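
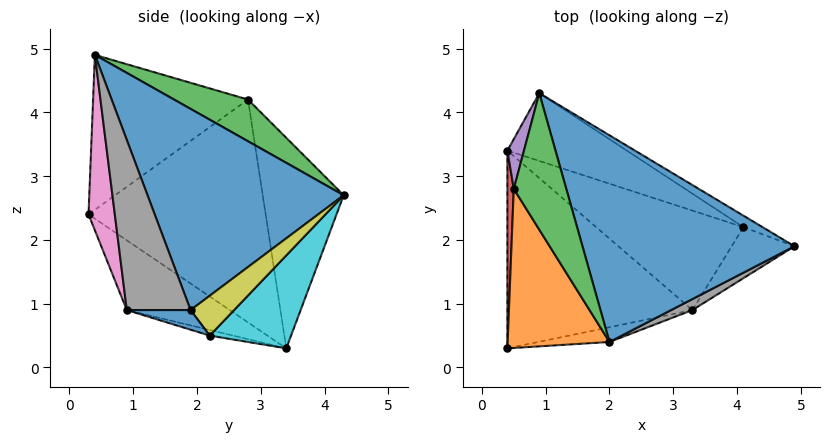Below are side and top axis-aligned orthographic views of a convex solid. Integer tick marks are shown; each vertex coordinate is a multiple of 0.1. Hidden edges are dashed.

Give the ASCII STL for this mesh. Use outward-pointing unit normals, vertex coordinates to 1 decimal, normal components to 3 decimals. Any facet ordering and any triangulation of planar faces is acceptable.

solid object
 facet normal 0.589 0.517 0.621
  outer loop
   vertex 2.0 0.4 4.9
   vertex 4.9 1.9 0.9
   vertex 0.9 4.3 2.7
  endloop
 endfacet
 facet normal -0.786 -0.340 0.516
  outer loop
   vertex 0.5 2.8 4.2
   vertex 0.4 0.3 2.4
   vertex 2.0 0.4 4.9
  endloop
 endfacet
 facet normal 0.529 0.525 0.666
  outer loop
   vertex 0.5 2.8 4.2
   vertex 2.0 0.4 4.9
   vertex 0.9 4.3 2.7
  endloop
 endfacet
 facet normal -0.999 0.019 0.029
  outer loop
   vertex 0.5 2.8 4.2
   vertex 0.4 3.4 0.3
   vertex 0.4 0.3 2.4
  endloop
 endfacet
 facet normal -0.943 0.326 0.074
  outer loop
   vertex 0.5 2.8 4.2
   vertex 0.9 4.3 2.7
   vertex 0.4 3.4 0.3
  endloop
 endfacet
 facet normal -0.298 -0.535 -0.790
  outer loop
   vertex 3.3 0.9 0.9
   vertex 0.4 0.3 2.4
   vertex 0.4 3.4 0.3
  endloop
 endfacet
 facet normal 0.168 -0.983 -0.068
  outer loop
   vertex 3.3 0.9 0.9
   vertex 2.0 0.4 4.9
   vertex 0.4 0.3 2.4
  endloop
 endfacet
 facet normal 0.529 -0.846 0.066
  outer loop
   vertex 3.3 0.9 0.9
   vertex 4.9 1.9 0.9
   vertex 2.0 0.4 4.9
  endloop
 endfacet
 facet normal 0.433 0.877 -0.208
  outer loop
   vertex 4.1 2.2 0.5
   vertex 0.9 4.3 2.7
   vertex 4.9 1.9 0.9
  endloop
 endfacet
 facet normal 0.303 0.870 -0.389
  outer loop
   vertex 4.1 2.2 0.5
   vertex 0.4 3.4 0.3
   vertex 0.9 4.3 2.7
  endloop
 endfacet
 facet normal 0.269 -0.431 -0.861
  outer loop
   vertex 4.1 2.2 0.5
   vertex 4.9 1.9 0.9
   vertex 3.3 0.9 0.9
  endloop
 endfacet
 facet normal -0.037 -0.273 -0.961
  outer loop
   vertex 4.1 2.2 0.5
   vertex 3.3 0.9 0.9
   vertex 0.4 3.4 0.3
  endloop
 endfacet
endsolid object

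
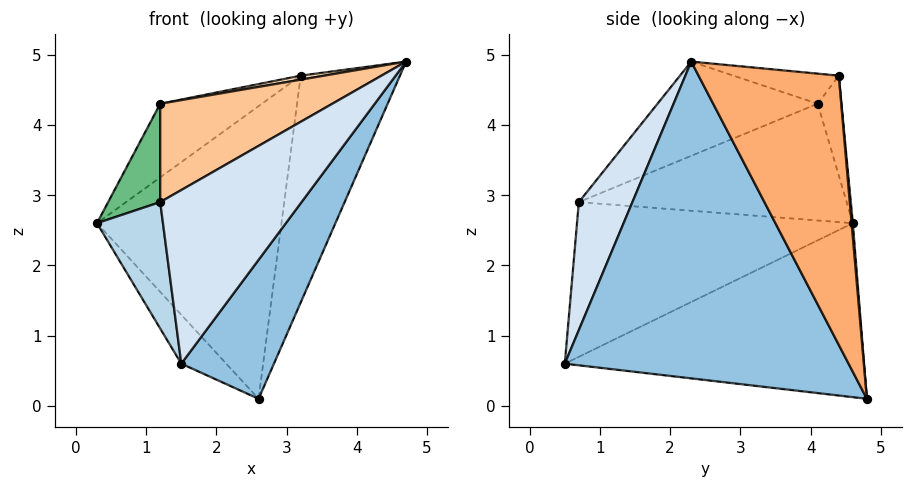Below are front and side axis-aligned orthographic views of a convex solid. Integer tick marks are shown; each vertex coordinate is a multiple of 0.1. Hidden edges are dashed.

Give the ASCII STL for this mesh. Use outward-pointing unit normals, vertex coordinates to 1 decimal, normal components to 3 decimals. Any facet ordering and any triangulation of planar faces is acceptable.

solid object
 facet normal -0.736 0.111 -0.668
  outer loop
   vertex 2.6 4.8 0.1
   vertex 1.5 0.5 0.6
   vertex 0.3 4.6 2.6
  endloop
 endfacet
 facet normal 0.823 -0.269 -0.500
  outer loop
   vertex 2.6 4.8 0.1
   vertex 4.7 2.3 4.9
   vertex 1.5 0.5 0.6
  endloop
 endfacet
 facet normal -0.967 -0.231 -0.106
  outer loop
   vertex 1.2 0.7 2.9
   vertex 0.3 4.6 2.6
   vertex 1.5 0.5 0.6
  endloop
 endfacet
 facet normal 0.352 -0.928 0.127
  outer loop
   vertex 1.2 0.7 2.9
   vertex 1.5 0.5 0.6
   vertex 4.7 2.3 4.9
  endloop
 endfacet
 facet normal 0.007 0.996 0.086
  outer loop
   vertex 3.2 4.4 4.7
   vertex 2.6 4.8 0.1
   vertex 0.3 4.6 2.6
  endloop
 endfacet
 facet normal 0.815 0.577 -0.056
  outer loop
   vertex 3.2 4.4 4.7
   vertex 4.7 2.3 4.9
   vertex 2.6 4.8 0.1
  endloop
 endfacet
 facet normal -0.334 -0.359 0.872
  outer loop
   vertex 1.2 4.1 4.3
   vertex 1.2 0.7 2.9
   vertex 4.7 2.3 4.9
  endloop
 endfacet
 facet normal -0.190 -0.042 0.981
  outer loop
   vertex 1.2 4.1 4.3
   vertex 4.7 2.3 4.9
   vertex 3.2 4.4 4.7
  endloop
 endfacet
 facet normal -0.891 -0.173 0.421
  outer loop
   vertex 1.2 4.1 4.3
   vertex 0.3 4.6 2.6
   vertex 1.2 0.7 2.9
  endloop
 endfacet
 facet normal -0.211 0.902 0.377
  outer loop
   vertex 1.2 4.1 4.3
   vertex 3.2 4.4 4.7
   vertex 0.3 4.6 2.6
  endloop
 endfacet
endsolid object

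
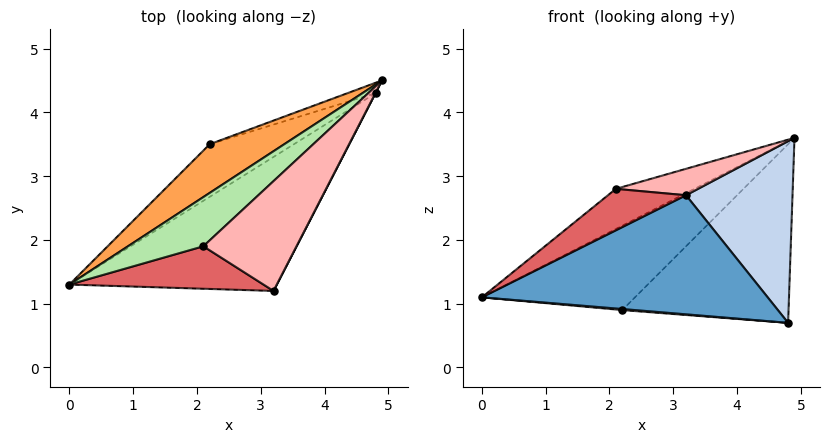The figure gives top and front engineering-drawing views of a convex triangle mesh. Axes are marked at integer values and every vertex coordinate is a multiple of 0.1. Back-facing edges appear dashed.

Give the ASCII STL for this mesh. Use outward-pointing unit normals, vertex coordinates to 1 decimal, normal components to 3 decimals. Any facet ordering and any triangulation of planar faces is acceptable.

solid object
 facet normal 0.333 -0.626 -0.705
  outer loop
   vertex 4.8 4.3 0.7
   vertex 3.2 1.2 2.7
   vertex 0.0 1.3 1.1
  endloop
 endfacet
 facet normal 0.889 -0.458 0.001
  outer loop
   vertex 4.8 4.3 0.7
   vertex 4.9 4.5 3.6
   vertex 3.2 1.2 2.7
  endloop
 endfacet
 facet normal -0.634 0.670 0.386
  outer loop
   vertex 2.2 3.5 0.9
   vertex 0.0 1.3 1.1
   vertex 4.9 4.5 3.6
  endloop
 endfacet
 facet normal -0.071 -0.020 -0.997
  outer loop
   vertex 2.2 3.5 0.9
   vertex 4.8 4.3 0.7
   vertex 0.0 1.3 1.1
  endloop
 endfacet
 facet normal -0.298 0.953 -0.055
  outer loop
   vertex 2.2 3.5 0.9
   vertex 4.9 4.5 3.6
   vertex 4.8 4.3 0.7
  endloop
 endfacet
 facet normal -0.629 0.491 0.603
  outer loop
   vertex 2.1 1.9 2.8
   vertex 4.9 4.5 3.6
   vertex 0.0 1.3 1.1
  endloop
 endfacet
 facet normal -0.355 -0.653 0.669
  outer loop
   vertex 2.1 1.9 2.8
   vertex 0.0 1.3 1.1
   vertex 3.2 1.2 2.7
  endloop
 endfacet
 facet normal -0.060 -0.234 0.970
  outer loop
   vertex 2.1 1.9 2.8
   vertex 3.2 1.2 2.7
   vertex 4.9 4.5 3.6
  endloop
 endfacet
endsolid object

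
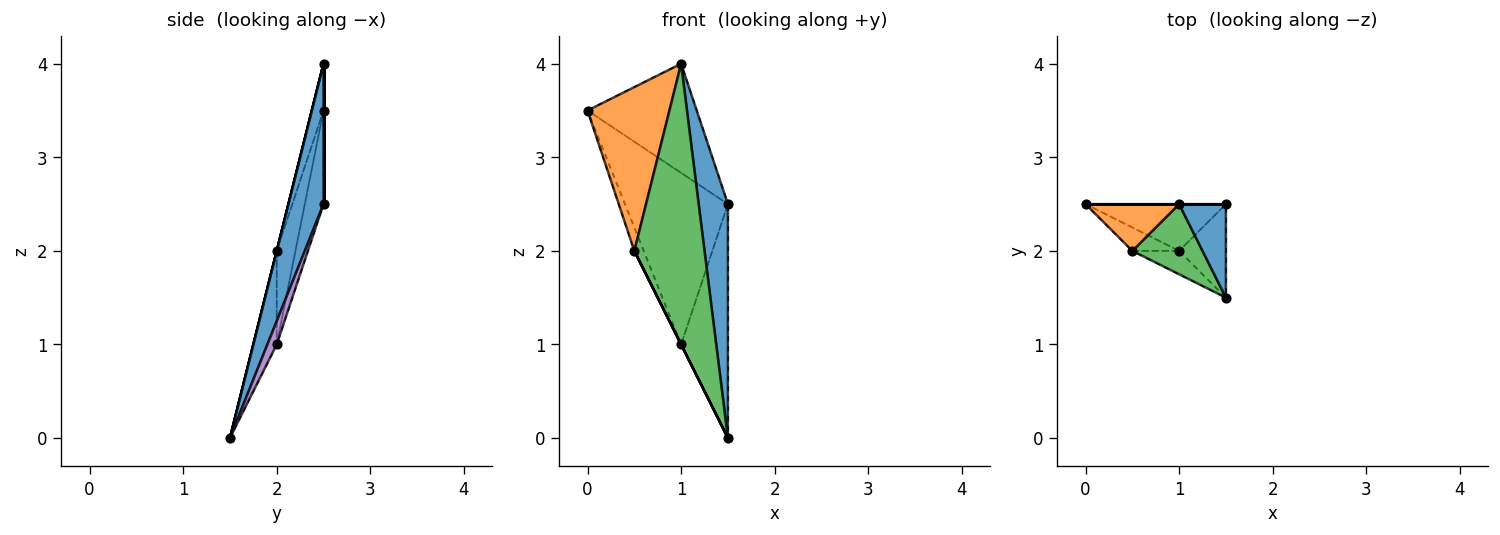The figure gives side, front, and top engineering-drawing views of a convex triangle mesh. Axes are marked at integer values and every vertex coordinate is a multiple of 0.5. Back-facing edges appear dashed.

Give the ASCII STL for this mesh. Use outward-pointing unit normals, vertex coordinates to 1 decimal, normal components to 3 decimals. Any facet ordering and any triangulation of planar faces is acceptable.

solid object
 facet normal 0.744 -0.620 0.248
  outer loop
   vertex 1.5 2.5 2.5
   vertex 1.0 2.5 4.0
   vertex 1.5 1.5 0.0
  endloop
 endfacet
 facet normal -0.136 -0.953 0.272
  outer loop
   vertex 0.5 2.0 2.0
   vertex 1.0 2.5 4.0
   vertex 0.0 2.5 3.5
  endloop
 endfacet
 facet normal 0.000 -0.970 0.243
  outer loop
   vertex 0.5 2.0 2.0
   vertex 1.5 1.5 0.0
   vertex 1.0 2.5 4.0
  endloop
 endfacet
 facet normal -0.173 0.950 -0.259
  outer loop
   vertex 1.0 2.0 1.0
   vertex 0.0 2.5 3.5
   vertex 1.5 2.5 2.5
  endloop
 endfacet
 facet normal 0.183 0.913 -0.365
  outer loop
   vertex 1.0 2.0 1.0
   vertex 1.5 2.5 2.5
   vertex 1.5 1.5 0.0
  endloop
 endfacet
 facet normal -0.816 0.408 -0.408
  outer loop
   vertex 1.0 2.0 1.0
   vertex 0.5 2.0 2.0
   vertex 0.0 2.5 3.5
  endloop
 endfacet
 facet normal -0.894 0.000 -0.447
  outer loop
   vertex 1.0 2.0 1.0
   vertex 1.5 1.5 0.0
   vertex 0.5 2.0 2.0
  endloop
 endfacet
 facet normal 0.000 1.000 0.000
  outer loop
   vertex 1.5 2.5 2.5
   vertex 0.0 2.5 3.5
   vertex 1.0 2.5 4.0
  endloop
 endfacet
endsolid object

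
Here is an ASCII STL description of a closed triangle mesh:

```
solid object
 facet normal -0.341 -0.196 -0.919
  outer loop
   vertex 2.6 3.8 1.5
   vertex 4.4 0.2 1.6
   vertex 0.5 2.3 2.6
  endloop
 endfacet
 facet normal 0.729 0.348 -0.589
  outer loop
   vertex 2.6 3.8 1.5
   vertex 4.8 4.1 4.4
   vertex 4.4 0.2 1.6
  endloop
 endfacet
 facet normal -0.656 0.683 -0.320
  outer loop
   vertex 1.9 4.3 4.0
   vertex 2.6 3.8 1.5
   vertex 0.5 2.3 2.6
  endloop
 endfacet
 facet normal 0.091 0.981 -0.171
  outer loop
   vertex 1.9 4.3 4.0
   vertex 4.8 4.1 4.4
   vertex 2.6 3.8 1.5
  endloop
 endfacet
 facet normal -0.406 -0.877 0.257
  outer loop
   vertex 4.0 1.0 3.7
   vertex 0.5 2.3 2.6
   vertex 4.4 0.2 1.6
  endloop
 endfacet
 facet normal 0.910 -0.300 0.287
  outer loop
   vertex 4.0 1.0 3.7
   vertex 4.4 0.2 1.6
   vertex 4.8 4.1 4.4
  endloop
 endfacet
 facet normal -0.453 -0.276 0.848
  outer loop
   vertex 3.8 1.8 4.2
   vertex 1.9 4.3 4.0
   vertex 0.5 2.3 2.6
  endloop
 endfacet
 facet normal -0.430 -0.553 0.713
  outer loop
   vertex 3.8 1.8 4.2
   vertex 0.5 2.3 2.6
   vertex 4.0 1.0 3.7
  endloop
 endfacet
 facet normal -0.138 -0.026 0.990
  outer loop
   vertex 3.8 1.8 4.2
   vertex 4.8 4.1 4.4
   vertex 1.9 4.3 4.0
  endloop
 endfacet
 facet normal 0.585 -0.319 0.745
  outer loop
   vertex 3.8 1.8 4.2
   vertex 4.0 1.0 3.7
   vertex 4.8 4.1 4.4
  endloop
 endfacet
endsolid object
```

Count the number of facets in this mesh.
10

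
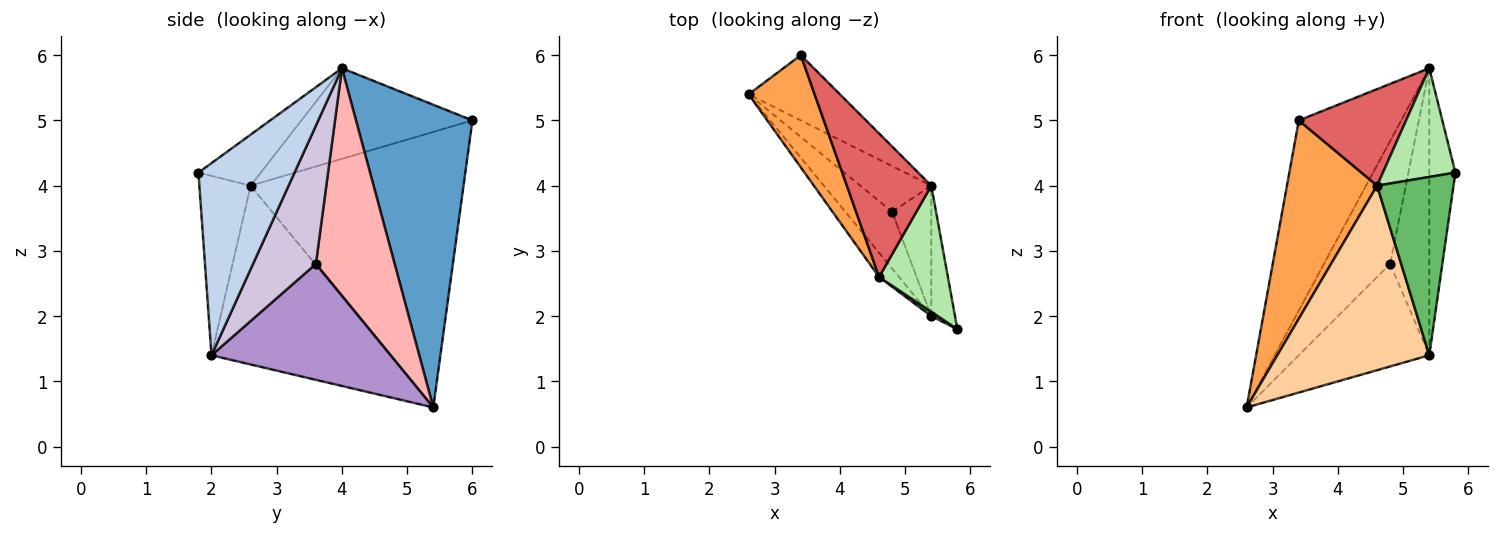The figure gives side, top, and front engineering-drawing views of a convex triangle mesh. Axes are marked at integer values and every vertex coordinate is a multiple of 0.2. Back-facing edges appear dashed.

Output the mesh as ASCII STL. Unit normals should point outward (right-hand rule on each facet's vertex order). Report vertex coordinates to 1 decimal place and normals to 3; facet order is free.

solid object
 facet normal 0.732 0.644 -0.221
  outer loop
   vertex 3.4 6.0 5.0
   vertex 5.4 4.0 5.8
   vertex 2.6 5.4 0.6
  endloop
 endfacet
 facet normal 0.958 0.260 -0.118
  outer loop
   vertex 5.4 2.0 1.4
   vertex 5.4 4.0 5.8
   vertex 5.8 1.8 4.2
  endloop
 endfacet
 facet normal -0.899 -0.381 0.215
  outer loop
   vertex 4.6 2.6 4.0
   vertex 3.4 6.0 5.0
   vertex 2.6 5.4 0.6
  endloop
 endfacet
 facet normal -0.759 -0.645 -0.085
  outer loop
   vertex 4.6 2.6 4.0
   vertex 2.6 5.4 0.6
   vertex 5.4 2.0 1.4
  endloop
 endfacet
 facet normal -0.557 -0.830 0.020
  outer loop
   vertex 4.6 2.6 4.0
   vertex 5.4 2.0 1.4
   vertex 5.8 1.8 4.2
  endloop
 endfacet
 facet normal -0.490 -0.569 0.660
  outer loop
   vertex 4.6 2.6 4.0
   vertex 5.8 1.8 4.2
   vertex 5.4 4.0 5.8
  endloop
 endfacet
 facet normal -0.665 -0.417 0.620
  outer loop
   vertex 4.6 2.6 4.0
   vertex 5.4 4.0 5.8
   vertex 3.4 6.0 5.0
  endloop
 endfacet
 facet normal 0.744 0.626 -0.232
  outer loop
   vertex 4.8 3.6 2.8
   vertex 2.6 5.4 0.6
   vertex 5.4 4.0 5.8
  endloop
 endfacet
 facet normal 0.768 0.560 -0.310
  outer loop
   vertex 4.8 3.6 2.8
   vertex 5.4 2.0 1.4
   vertex 2.6 5.4 0.6
  endloop
 endfacet
 facet normal 0.825 0.514 -0.234
  outer loop
   vertex 4.8 3.6 2.8
   vertex 5.4 4.0 5.8
   vertex 5.4 2.0 1.4
  endloop
 endfacet
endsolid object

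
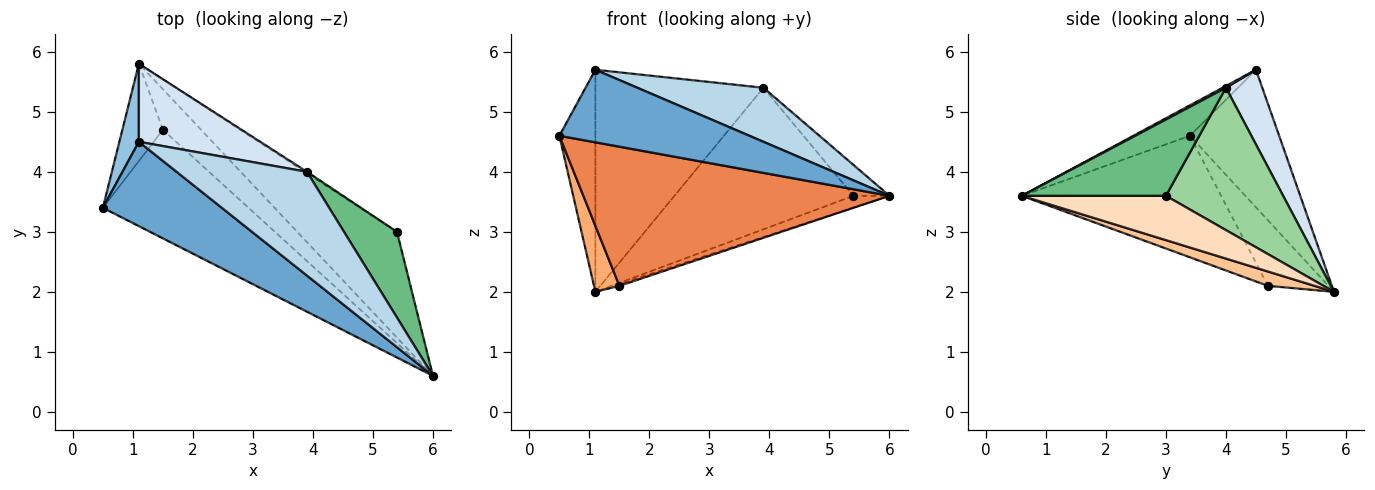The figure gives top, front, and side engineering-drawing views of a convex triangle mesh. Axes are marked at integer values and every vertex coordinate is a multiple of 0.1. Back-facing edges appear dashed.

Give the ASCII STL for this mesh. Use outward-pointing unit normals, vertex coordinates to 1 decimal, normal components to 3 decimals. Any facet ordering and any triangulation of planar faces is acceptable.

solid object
 facet normal -0.191 -0.640 0.744
  outer loop
   vertex 1.1 4.5 5.7
   vertex 0.5 3.4 4.6
   vertex 6.0 0.6 3.6
  endloop
 endfacet
 facet normal -0.919 0.371 0.130
  outer loop
   vertex 1.1 4.5 5.7
   vertex 1.1 5.8 2.0
   vertex 0.5 3.4 4.6
  endloop
 endfacet
 facet normal 0.013 -0.462 0.887
  outer loop
   vertex 3.9 4.0 5.4
   vertex 1.1 4.5 5.7
   vertex 6.0 0.6 3.6
  endloop
 endfacet
 facet normal 0.200 0.924 0.325
  outer loop
   vertex 3.9 4.0 5.4
   vertex 1.1 5.8 2.0
   vertex 1.1 4.5 5.7
  endloop
 endfacet
 facet normal -0.457 -0.701 -0.547
  outer loop
   vertex 1.5 4.7 2.1
   vertex 6.0 0.6 3.6
   vertex 0.5 3.4 4.6
  endloop
 endfacet
 facet normal -0.801 -0.336 -0.495
  outer loop
   vertex 1.5 4.7 2.1
   vertex 0.5 3.4 4.6
   vertex 1.1 5.8 2.0
  endloop
 endfacet
 facet normal 0.350 0.042 -0.936
  outer loop
   vertex 1.5 4.7 2.1
   vertex 1.1 5.8 2.0
   vertex 6.0 0.6 3.6
  endloop
 endfacet
 facet normal 0.404 0.101 -0.909
  outer loop
   vertex 5.4 3.0 3.6
   vertex 6.0 0.6 3.6
   vertex 1.1 5.8 2.0
  endloop
 endfacet
 facet normal 0.805 0.201 0.559
  outer loop
   vertex 5.4 3.0 3.6
   vertex 3.9 4.0 5.4
   vertex 6.0 0.6 3.6
  endloop
 endfacet
 facet normal 0.548 0.837 -0.008
  outer loop
   vertex 5.4 3.0 3.6
   vertex 1.1 5.8 2.0
   vertex 3.9 4.0 5.4
  endloop
 endfacet
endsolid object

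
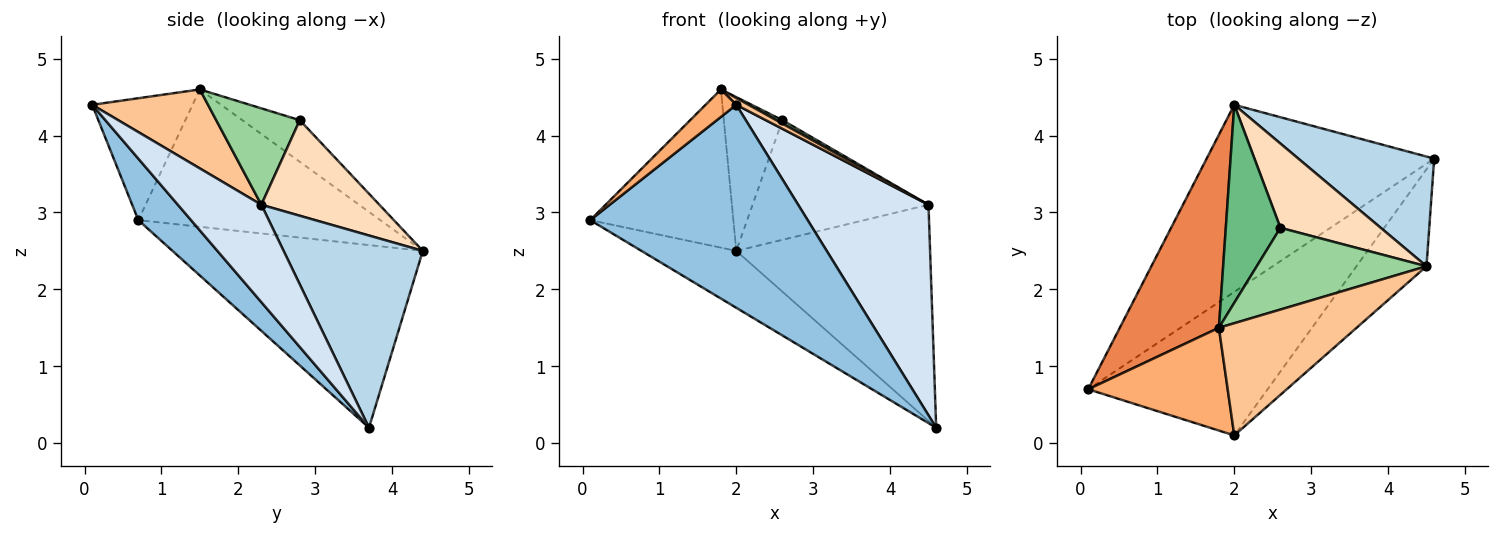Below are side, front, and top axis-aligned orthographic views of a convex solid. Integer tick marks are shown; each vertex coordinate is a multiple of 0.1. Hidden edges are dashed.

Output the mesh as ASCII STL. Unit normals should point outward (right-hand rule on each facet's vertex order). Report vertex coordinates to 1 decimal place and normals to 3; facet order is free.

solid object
 facet normal -0.609 0.231 -0.759
  outer loop
   vertex 2.0 4.4 2.5
   vertex 4.6 3.7 0.2
   vertex 0.1 0.7 2.9
  endloop
 endfacet
 facet normal 0.194 -0.801 -0.566
  outer loop
   vertex 2.0 0.1 4.4
   vertex 0.1 0.7 2.9
   vertex 4.6 3.7 0.2
  endloop
 endfacet
 facet normal 0.539 0.751 0.381
  outer loop
   vertex 4.5 2.3 3.1
   vertex 4.6 3.7 0.2
   vertex 2.0 4.4 2.5
  endloop
 endfacet
 facet normal 0.503 -0.785 -0.362
  outer loop
   vertex 4.5 2.3 3.1
   vertex 2.0 0.1 4.4
   vertex 4.6 3.7 0.2
  endloop
 endfacet
 facet normal -0.731 0.432 0.528
  outer loop
   vertex 1.8 1.5 4.6
   vertex 2.0 4.4 2.5
   vertex 0.1 0.7 2.9
  endloop
 endfacet
 facet normal -0.645 -0.198 0.738
  outer loop
   vertex 1.8 1.5 4.6
   vertex 0.1 0.7 2.9
   vertex 2.0 0.1 4.4
  endloop
 endfacet
 facet normal 0.497 -0.053 0.866
  outer loop
   vertex 1.8 1.5 4.6
   vertex 2.0 0.1 4.4
   vertex 4.5 2.3 3.1
  endloop
 endfacet
 facet normal 0.481 0.717 0.505
  outer loop
   vertex 2.6 2.8 4.2
   vertex 4.5 2.3 3.1
   vertex 2.0 4.4 2.5
  endloop
 endfacet
 facet normal -0.516 0.526 0.677
  outer loop
   vertex 2.6 2.8 4.2
   vertex 2.0 4.4 2.5
   vertex 1.8 1.5 4.6
  endloop
 endfacet
 facet normal 0.494 -0.036 0.869
  outer loop
   vertex 2.6 2.8 4.2
   vertex 1.8 1.5 4.6
   vertex 4.5 2.3 3.1
  endloop
 endfacet
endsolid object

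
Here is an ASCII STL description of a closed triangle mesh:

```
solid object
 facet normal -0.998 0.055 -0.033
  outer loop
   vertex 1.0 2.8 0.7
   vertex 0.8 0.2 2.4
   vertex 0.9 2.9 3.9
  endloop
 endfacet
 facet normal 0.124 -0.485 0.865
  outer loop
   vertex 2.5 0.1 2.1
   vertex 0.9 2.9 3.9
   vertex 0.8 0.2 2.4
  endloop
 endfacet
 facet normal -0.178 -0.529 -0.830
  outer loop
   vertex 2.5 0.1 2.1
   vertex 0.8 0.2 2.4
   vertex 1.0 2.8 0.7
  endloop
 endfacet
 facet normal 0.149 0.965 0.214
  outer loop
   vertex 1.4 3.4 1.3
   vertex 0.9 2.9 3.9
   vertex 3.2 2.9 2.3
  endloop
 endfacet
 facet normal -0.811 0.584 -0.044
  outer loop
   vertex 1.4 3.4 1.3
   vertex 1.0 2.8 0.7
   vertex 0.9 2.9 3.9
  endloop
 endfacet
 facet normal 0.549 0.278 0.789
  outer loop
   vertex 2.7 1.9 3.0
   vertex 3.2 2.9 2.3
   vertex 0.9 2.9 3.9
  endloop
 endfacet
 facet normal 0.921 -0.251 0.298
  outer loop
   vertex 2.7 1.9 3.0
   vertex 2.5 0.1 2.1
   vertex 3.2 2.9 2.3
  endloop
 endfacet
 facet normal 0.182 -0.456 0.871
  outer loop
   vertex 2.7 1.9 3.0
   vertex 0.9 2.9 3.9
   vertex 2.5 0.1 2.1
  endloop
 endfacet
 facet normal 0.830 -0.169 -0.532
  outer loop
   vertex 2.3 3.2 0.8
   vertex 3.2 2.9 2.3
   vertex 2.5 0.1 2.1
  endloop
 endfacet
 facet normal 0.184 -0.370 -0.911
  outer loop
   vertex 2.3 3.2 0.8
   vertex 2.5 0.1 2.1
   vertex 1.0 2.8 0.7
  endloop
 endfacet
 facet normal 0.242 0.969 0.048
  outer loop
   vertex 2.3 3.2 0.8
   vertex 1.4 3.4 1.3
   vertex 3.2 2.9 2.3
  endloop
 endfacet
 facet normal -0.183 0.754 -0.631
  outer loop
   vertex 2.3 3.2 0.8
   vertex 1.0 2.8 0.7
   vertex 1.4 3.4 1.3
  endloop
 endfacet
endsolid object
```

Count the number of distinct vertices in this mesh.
8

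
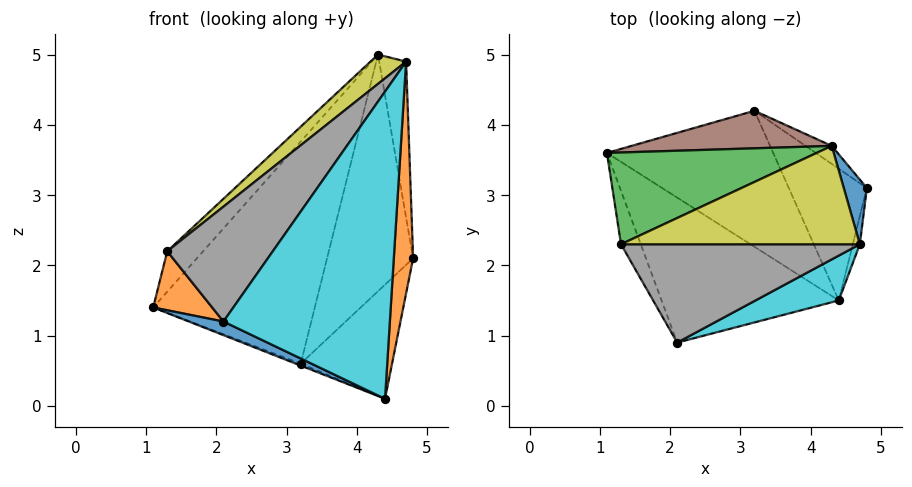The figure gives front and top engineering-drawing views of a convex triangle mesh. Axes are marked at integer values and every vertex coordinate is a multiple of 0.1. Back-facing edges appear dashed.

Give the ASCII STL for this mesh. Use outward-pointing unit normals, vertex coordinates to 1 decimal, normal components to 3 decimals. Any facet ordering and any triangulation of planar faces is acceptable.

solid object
 facet normal -0.412 -0.085 -0.907
  outer loop
   vertex 4.4 1.5 0.1
   vertex 2.1 0.9 1.2
   vertex 1.1 3.6 1.4
  endloop
 endfacet
 facet normal -0.906 -0.314 -0.284
  outer loop
   vertex 1.3 2.3 2.2
   vertex 1.1 3.6 1.4
   vertex 2.1 0.9 1.2
  endloop
 endfacet
 facet normal -0.722 0.279 0.634
  outer loop
   vertex 1.3 2.3 2.2
   vertex 4.3 3.7 5.0
   vertex 1.1 3.6 1.4
  endloop
 endfacet
 facet normal -0.359 0.013 -0.933
  outer loop
   vertex 3.2 4.2 0.6
   vertex 4.4 1.5 0.1
   vertex 1.1 3.6 1.4
  endloop
 endfacet
 facet normal 0.757 0.428 -0.494
  outer loop
   vertex 3.2 4.2 0.6
   vertex 4.8 3.1 2.1
   vertex 4.4 1.5 0.1
  endloop
 endfacet
 facet normal -0.213 0.963 0.163
  outer loop
   vertex 3.2 4.2 0.6
   vertex 1.1 3.6 1.4
   vertex 4.3 3.7 5.0
  endloop
 endfacet
 facet normal 0.603 0.795 -0.060
  outer loop
   vertex 3.2 4.2 0.6
   vertex 4.3 3.7 5.0
   vertex 4.8 3.1 2.1
  endloop
 endfacet
 facet normal -0.459 -0.675 0.578
  outer loop
   vertex 4.7 2.3 4.9
   vertex 1.3 2.3 2.2
   vertex 2.1 0.9 1.2
  endloop
 endfacet
 facet normal -0.606 -0.227 0.763
  outer loop
   vertex 4.7 2.3 4.9
   vertex 4.3 3.7 5.0
   vertex 1.3 2.3 2.2
  endloop
 endfacet
 facet normal 0.311 -0.940 0.137
  outer loop
   vertex 4.7 2.3 4.9
   vertex 2.1 0.9 1.2
   vertex 4.4 1.5 0.1
  endloop
 endfacet
 facet normal 0.958 0.266 0.110
  outer loop
   vertex 4.7 2.3 4.9
   vertex 4.8 3.1 2.1
   vertex 4.3 3.7 5.0
  endloop
 endfacet
 facet normal 0.977 -0.212 -0.026
  outer loop
   vertex 4.7 2.3 4.9
   vertex 4.4 1.5 0.1
   vertex 4.8 3.1 2.1
  endloop
 endfacet
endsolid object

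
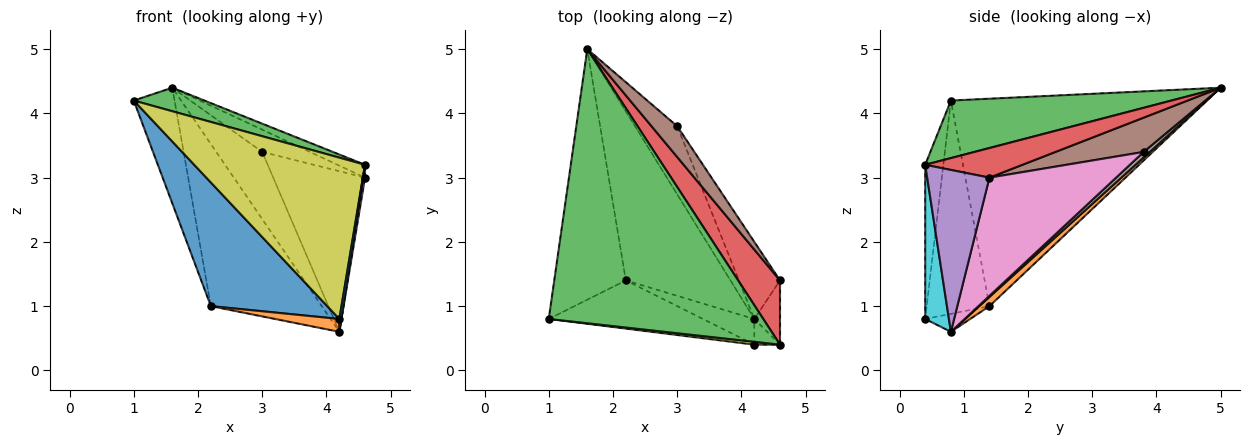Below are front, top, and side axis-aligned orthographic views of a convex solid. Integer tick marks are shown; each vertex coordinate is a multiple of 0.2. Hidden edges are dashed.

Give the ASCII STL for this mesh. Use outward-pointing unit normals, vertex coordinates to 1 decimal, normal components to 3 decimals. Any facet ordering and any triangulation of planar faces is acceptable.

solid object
 facet normal -0.935 0.149 -0.323
  outer loop
   vertex 2.2 1.4 1.0
   vertex 1.0 0.8 4.2
   vertex 1.6 5.0 4.4
  endloop
 endfacet
 facet normal 0.063 0.691 -0.720
  outer loop
   vertex 2.2 1.4 1.0
   vertex 1.6 5.0 4.4
   vertex 4.2 0.8 0.6
  endloop
 endfacet
 facet normal 0.258 -0.083 0.963
  outer loop
   vertex 4.6 0.4 3.2
   vertex 1.6 5.0 4.4
   vertex 1.0 0.8 4.2
  endloop
 endfacet
 facet normal 0.570 0.161 0.806
  outer loop
   vertex 4.6 0.4 3.2
   vertex 4.6 1.4 3.0
   vertex 1.6 5.0 4.4
  endloop
 endfacet
 facet normal 0.987 -0.031 -0.157
  outer loop
   vertex 4.6 0.4 3.2
   vertex 4.2 0.8 0.6
   vertex 4.6 1.4 3.0
  endloop
 endfacet
 facet normal 0.734 0.398 0.551
  outer loop
   vertex 3.0 3.8 3.4
   vertex 1.6 5.0 4.4
   vertex 4.6 1.4 3.0
  endloop
 endfacet
 facet normal 0.779 0.565 -0.271
  outer loop
   vertex 3.0 3.8 3.4
   vertex 4.6 1.4 3.0
   vertex 4.2 0.8 0.6
  endloop
 endfacet
 facet normal 0.093 0.699 -0.709
  outer loop
   vertex 3.0 3.8 3.4
   vertex 4.2 0.8 0.6
   vertex 1.6 5.0 4.4
  endloop
 endfacet
 facet normal -0.106 -0.994 0.018
  outer loop
   vertex 4.2 0.4 0.8
   vertex 4.6 0.4 3.2
   vertex 1.0 0.8 4.2
  endloop
 endfacet
 facet normal 0.983 -0.082 -0.164
  outer loop
   vertex 4.2 0.4 0.8
   vertex 4.2 0.8 0.6
   vertex 4.6 0.4 3.2
  endloop
 endfacet
 facet normal -0.449 -0.833 -0.324
  outer loop
   vertex 4.2 0.4 0.8
   vertex 1.0 0.8 4.2
   vertex 2.2 1.4 1.0
  endloop
 endfacet
 facet normal -0.299 -0.427 -0.854
  outer loop
   vertex 4.2 0.4 0.8
   vertex 2.2 1.4 1.0
   vertex 4.2 0.8 0.6
  endloop
 endfacet
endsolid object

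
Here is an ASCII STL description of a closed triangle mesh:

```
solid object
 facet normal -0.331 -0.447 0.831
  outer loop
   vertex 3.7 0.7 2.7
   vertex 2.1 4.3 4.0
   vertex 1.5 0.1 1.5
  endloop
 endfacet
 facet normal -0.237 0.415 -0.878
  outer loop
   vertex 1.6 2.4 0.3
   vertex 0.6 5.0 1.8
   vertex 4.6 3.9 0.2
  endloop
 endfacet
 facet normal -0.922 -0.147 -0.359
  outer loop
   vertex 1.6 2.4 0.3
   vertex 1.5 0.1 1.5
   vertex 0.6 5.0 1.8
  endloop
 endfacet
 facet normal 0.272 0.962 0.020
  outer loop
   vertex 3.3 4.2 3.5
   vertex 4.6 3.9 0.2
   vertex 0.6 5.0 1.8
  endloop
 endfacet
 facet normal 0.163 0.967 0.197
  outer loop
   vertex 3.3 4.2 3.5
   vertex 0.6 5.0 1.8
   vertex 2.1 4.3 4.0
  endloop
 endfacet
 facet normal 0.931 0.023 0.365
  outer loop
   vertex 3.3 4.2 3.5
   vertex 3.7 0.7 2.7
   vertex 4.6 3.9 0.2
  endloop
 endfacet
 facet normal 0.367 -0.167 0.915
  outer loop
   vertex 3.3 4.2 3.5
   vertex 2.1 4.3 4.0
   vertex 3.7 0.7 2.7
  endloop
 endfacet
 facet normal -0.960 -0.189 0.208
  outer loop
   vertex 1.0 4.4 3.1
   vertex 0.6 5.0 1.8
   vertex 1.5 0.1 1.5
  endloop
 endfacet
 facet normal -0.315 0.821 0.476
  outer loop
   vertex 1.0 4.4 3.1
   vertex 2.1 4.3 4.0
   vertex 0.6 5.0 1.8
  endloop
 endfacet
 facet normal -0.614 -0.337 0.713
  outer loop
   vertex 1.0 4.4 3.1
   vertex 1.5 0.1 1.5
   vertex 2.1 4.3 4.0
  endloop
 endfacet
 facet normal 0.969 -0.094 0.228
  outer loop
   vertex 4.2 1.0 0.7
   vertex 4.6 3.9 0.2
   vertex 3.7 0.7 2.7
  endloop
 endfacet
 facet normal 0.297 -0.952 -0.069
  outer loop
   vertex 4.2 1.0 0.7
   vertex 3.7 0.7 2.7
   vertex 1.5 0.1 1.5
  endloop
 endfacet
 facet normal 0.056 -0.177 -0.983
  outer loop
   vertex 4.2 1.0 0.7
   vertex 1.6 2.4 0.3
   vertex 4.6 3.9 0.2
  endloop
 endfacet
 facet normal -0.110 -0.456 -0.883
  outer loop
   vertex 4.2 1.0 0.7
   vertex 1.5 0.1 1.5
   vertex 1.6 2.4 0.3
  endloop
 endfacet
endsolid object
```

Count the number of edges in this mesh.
21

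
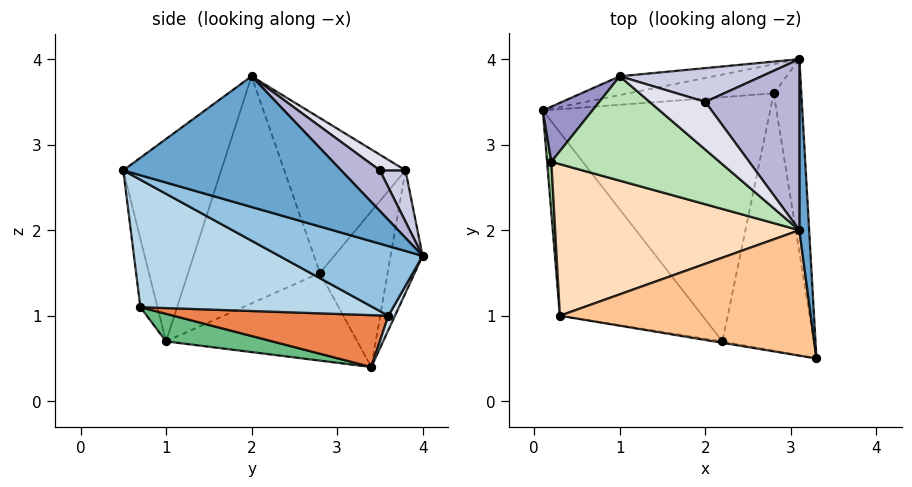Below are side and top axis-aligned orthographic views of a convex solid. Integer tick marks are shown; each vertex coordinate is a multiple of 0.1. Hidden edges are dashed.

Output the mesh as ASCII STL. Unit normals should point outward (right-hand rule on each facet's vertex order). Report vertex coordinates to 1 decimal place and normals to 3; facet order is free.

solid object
 facet normal 0.994 0.078 0.074
  outer loop
   vertex 3.1 2.0 3.8
   vertex 3.3 0.5 2.7
   vertex 3.1 4.0 1.7
  endloop
 endfacet
 facet normal 0.928 -0.052 -0.368
  outer loop
   vertex 2.8 3.6 1.0
   vertex 3.1 4.0 1.7
   vertex 3.3 0.5 2.7
  endloop
 endfacet
 facet normal 0.799 -0.185 -0.572
  outer loop
   vertex 2.8 3.6 1.0
   vertex 3.3 0.5 2.7
   vertex 2.2 0.7 1.1
  endloop
 endfacet
 facet normal 0.050 0.858 -0.512
  outer loop
   vertex 2.8 3.6 1.0
   vertex 0.1 3.4 0.4
   vertex 3.1 4.0 1.7
  endloop
 endfacet
 facet normal 0.222 -0.079 -0.972
  outer loop
   vertex 2.8 3.6 1.0
   vertex 2.2 0.7 1.1
   vertex 0.1 3.4 0.4
  endloop
 endfacet
 facet normal -0.152 -0.988 -0.019
  outer loop
   vertex 0.3 1.0 0.7
   vertex 2.2 0.7 1.1
   vertex 3.3 0.5 2.7
  endloop
 endfacet
 facet normal -0.525 -0.548 0.651
  outer loop
   vertex 0.3 1.0 0.7
   vertex 3.3 0.5 2.7
   vertex 3.1 2.0 3.8
  endloop
 endfacet
 facet normal -0.640 -0.341 0.688
  outer loop
   vertex 0.3 1.0 0.7
   vertex 3.1 2.0 3.8
   vertex 0.2 2.8 1.5
  endloop
 endfacet
 facet normal 0.189 -0.106 -0.976
  outer loop
   vertex 0.3 1.0 0.7
   vertex 0.1 3.4 0.4
   vertex 2.2 0.7 1.1
  endloop
 endfacet
 facet normal -0.996 -0.077 0.049
  outer loop
   vertex 0.3 1.0 0.7
   vertex 0.2 2.8 1.5
   vertex 0.1 3.4 0.4
  endloop
 endfacet
 facet normal -0.641 -0.323 0.696
  outer loop
   vertex 1.0 3.8 2.7
   vertex 0.2 2.8 1.5
   vertex 3.1 2.0 3.8
  endloop
 endfacet
 facet normal -0.147 0.983 -0.113
  outer loop
   vertex 1.0 3.8 2.7
   vertex 3.1 4.0 1.7
   vertex 0.1 3.4 0.4
  endloop
 endfacet
 facet normal -0.885 0.370 0.282
  outer loop
   vertex 1.0 3.8 2.7
   vertex 0.1 3.4 0.4
   vertex 0.2 2.8 1.5
  endloop
 endfacet
 facet normal 0.285 0.694 0.661
  outer loop
   vertex 2.0 3.5 2.7
   vertex 3.1 2.0 3.8
   vertex 3.1 4.0 1.7
  endloop
 endfacet
 facet normal 0.225 0.750 0.622
  outer loop
   vertex 2.0 3.5 2.7
   vertex 3.1 4.0 1.7
   vertex 1.0 3.8 2.7
  endloop
 endfacet
 facet normal 0.201 0.671 0.714
  outer loop
   vertex 2.0 3.5 2.7
   vertex 1.0 3.8 2.7
   vertex 3.1 2.0 3.8
  endloop
 endfacet
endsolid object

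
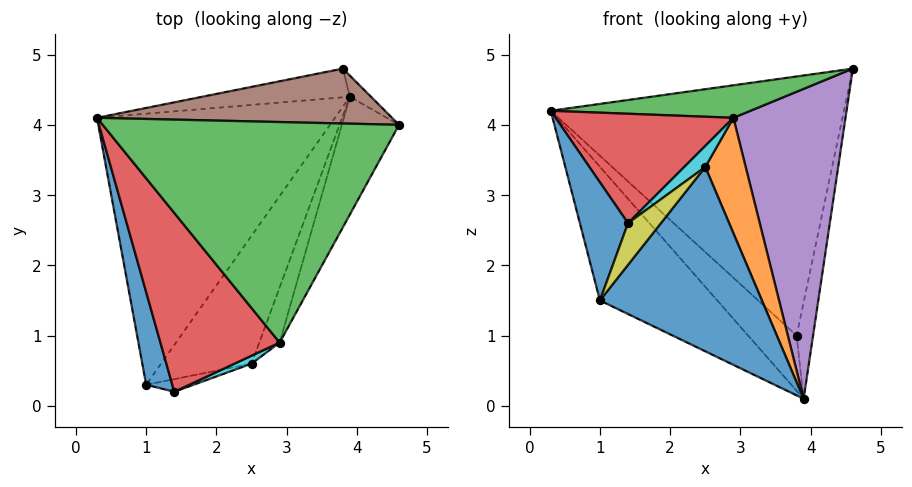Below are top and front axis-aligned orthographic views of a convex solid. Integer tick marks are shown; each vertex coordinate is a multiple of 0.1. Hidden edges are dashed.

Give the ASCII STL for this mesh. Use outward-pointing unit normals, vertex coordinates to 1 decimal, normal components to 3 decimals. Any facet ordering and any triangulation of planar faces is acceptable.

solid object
 facet normal -0.884 -0.368 0.288
  outer loop
   vertex 1.0 0.3 1.5
   vertex 1.4 0.2 2.6
   vertex 0.3 4.1 4.2
  endloop
 endfacet
 facet normal -0.727 0.304 -0.616
  outer loop
   vertex 1.0 0.3 1.5
   vertex 0.3 4.1 4.2
   vertex 3.9 4.4 0.1
  endloop
 endfacet
 facet normal -0.140 -0.144 0.980
  outer loop
   vertex 2.9 0.9 4.1
   vertex 4.6 4.0 4.8
   vertex 0.3 4.1 4.2
  endloop
 endfacet
 facet normal -0.520 -0.446 0.728
  outer loop
   vertex 2.9 0.9 4.1
   vertex 0.3 4.1 4.2
   vertex 1.4 0.2 2.6
  endloop
 endfacet
 facet normal 0.880 -0.444 -0.169
  outer loop
   vertex 2.9 0.9 4.1
   vertex 3.9 4.4 0.1
   vertex 4.6 4.0 4.8
  endloop
 endfacet
 facet normal -0.006 0.978 0.207
  outer loop
   vertex 3.8 4.8 1.0
   vertex 0.3 4.1 4.2
   vertex 4.6 4.0 4.8
  endloop
 endfacet
 facet normal -0.514 0.761 -0.395
  outer loop
   vertex 3.8 4.8 1.0
   vertex 3.9 4.4 0.1
   vertex 0.3 4.1 4.2
  endloop
 endfacet
 facet normal 0.893 0.439 -0.096
  outer loop
   vertex 3.8 4.8 1.0
   vertex 4.6 4.0 4.8
   vertex 3.9 4.4 0.1
  endloop
 endfacet
 facet normal 0.488 -0.835 -0.253
  outer loop
   vertex 2.5 0.6 3.4
   vertex 1.4 0.2 2.6
   vertex 1.0 0.3 1.5
  endloop
 endfacet
 facet normal 0.083 -0.932 0.352
  outer loop
   vertex 2.5 0.6 3.4
   vertex 2.9 0.9 4.1
   vertex 1.4 0.2 2.6
  endloop
 endfacet
 facet normal 0.663 -0.615 -0.427
  outer loop
   vertex 2.5 0.6 3.4
   vertex 1.0 0.3 1.5
   vertex 3.9 4.4 0.1
  endloop
 endfacet
 facet normal 0.820 -0.517 -0.247
  outer loop
   vertex 2.5 0.6 3.4
   vertex 3.9 4.4 0.1
   vertex 2.9 0.9 4.1
  endloop
 endfacet
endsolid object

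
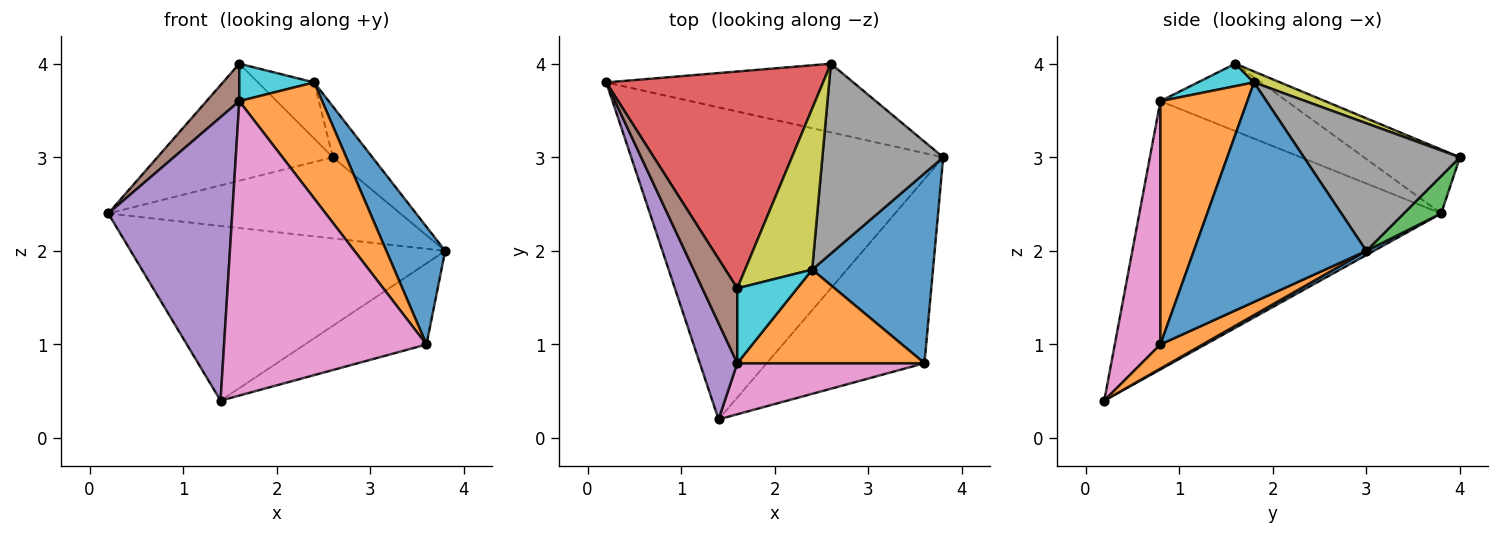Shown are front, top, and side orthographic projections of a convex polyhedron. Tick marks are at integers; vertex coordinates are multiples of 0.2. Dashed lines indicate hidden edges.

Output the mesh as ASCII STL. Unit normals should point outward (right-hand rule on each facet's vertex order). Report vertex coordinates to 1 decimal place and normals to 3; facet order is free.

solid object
 facet normal 0.012 0.489 -0.872
  outer loop
   vertex 1.4 0.2 0.4
   vertex 0.2 3.8 2.4
   vertex 3.8 3.0 2.0
  endloop
 endfacet
 facet normal 0.138 0.399 -0.906
  outer loop
   vertex 3.6 0.8 1.0
   vertex 1.4 0.2 0.4
   vertex 3.8 3.0 2.0
  endloop
 endfacet
 facet normal 0.097 0.760 -0.643
  outer loop
   vertex 2.6 4.0 3.0
   vertex 3.8 3.0 2.0
   vertex 0.2 3.8 2.4
  endloop
 endfacet
 facet normal -0.251 0.460 0.852
  outer loop
   vertex 2.6 4.0 3.0
   vertex 0.2 3.8 2.4
   vertex 1.6 1.6 4.0
  endloop
 endfacet
 facet normal -0.917 -0.377 0.128
  outer loop
   vertex 1.6 0.8 3.6
   vertex 0.2 3.8 2.4
   vertex 1.4 0.2 0.4
  endloop
 endfacet
 facet normal -0.865 -0.224 0.449
  outer loop
   vertex 1.6 0.8 3.6
   vertex 1.6 1.6 4.0
   vertex 0.2 3.8 2.4
  endloop
 endfacet
 facet normal 0.217 -0.962 0.167
  outer loop
   vertex 1.6 0.8 3.6
   vertex 1.4 0.2 0.4
   vertex 3.6 0.8 1.0
  endloop
 endfacet
 facet normal 0.714 0.181 0.676
  outer loop
   vertex 2.4 1.8 3.8
   vertex 3.8 3.0 2.0
   vertex 2.6 4.0 3.0
  endloop
 endfacet
 facet normal 0.152 0.326 0.933
  outer loop
   vertex 2.4 1.8 3.8
   vertex 2.6 4.0 3.0
   vertex 1.6 1.6 4.0
  endloop
 endfacet
 facet normal 0.318 -0.424 0.848
  outer loop
   vertex 2.4 1.8 3.8
   vertex 1.6 1.6 4.0
   vertex 1.6 0.8 3.6
  endloop
 endfacet
 facet normal 0.839 -0.286 0.462
  outer loop
   vertex 2.4 1.8 3.8
   vertex 3.6 0.8 1.0
   vertex 3.8 3.0 2.0
  endloop
 endfacet
 facet normal 0.632 -0.603 0.486
  outer loop
   vertex 2.4 1.8 3.8
   vertex 1.6 0.8 3.6
   vertex 3.6 0.8 1.0
  endloop
 endfacet
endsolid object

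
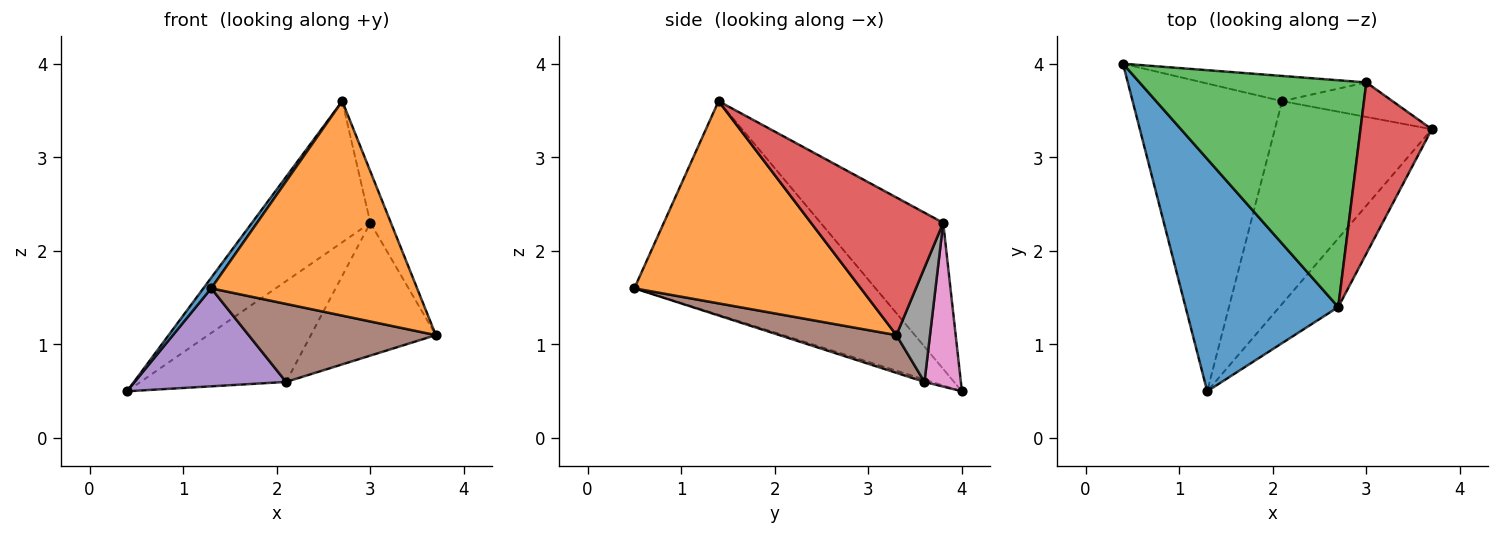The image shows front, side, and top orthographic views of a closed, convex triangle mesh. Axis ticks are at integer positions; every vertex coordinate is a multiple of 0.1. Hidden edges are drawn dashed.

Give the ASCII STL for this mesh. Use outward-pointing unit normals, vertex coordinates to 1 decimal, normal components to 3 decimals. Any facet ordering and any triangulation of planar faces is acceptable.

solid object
 facet normal -0.813 -0.026 0.581
  outer loop
   vertex 2.7 1.4 3.6
   vertex 0.4 4.0 0.5
   vertex 1.3 0.5 1.6
  endloop
 endfacet
 facet normal 0.723 -0.658 -0.210
  outer loop
   vertex 2.7 1.4 3.6
   vertex 1.3 0.5 1.6
   vertex 3.7 3.3 1.1
  endloop
 endfacet
 facet normal -0.480 0.463 0.745
  outer loop
   vertex 3.0 3.8 2.3
   vertex 0.4 4.0 0.5
   vertex 2.7 1.4 3.6
  endloop
 endfacet
 facet normal 0.879 0.137 0.456
  outer loop
   vertex 3.0 3.8 2.3
   vertex 2.7 1.4 3.6
   vertex 3.7 3.3 1.1
  endloop
 endfacet
 facet normal -0.015 -0.303 -0.953
  outer loop
   vertex 2.1 3.6 0.6
   vertex 1.3 0.5 1.6
   vertex 0.4 4.0 0.5
  endloop
 endfacet
 facet normal 0.219 -0.350 -0.911
  outer loop
   vertex 2.1 3.6 0.6
   vertex 3.7 3.3 1.1
   vertex 1.3 0.5 1.6
  endloop
 endfacet
 facet normal 0.236 0.943 -0.236
  outer loop
   vertex 2.1 3.6 0.6
   vertex 0.4 4.0 0.5
   vertex 3.0 3.8 2.3
  endloop
 endfacet
 facet normal 0.252 0.937 -0.243
  outer loop
   vertex 2.1 3.6 0.6
   vertex 3.0 3.8 2.3
   vertex 3.7 3.3 1.1
  endloop
 endfacet
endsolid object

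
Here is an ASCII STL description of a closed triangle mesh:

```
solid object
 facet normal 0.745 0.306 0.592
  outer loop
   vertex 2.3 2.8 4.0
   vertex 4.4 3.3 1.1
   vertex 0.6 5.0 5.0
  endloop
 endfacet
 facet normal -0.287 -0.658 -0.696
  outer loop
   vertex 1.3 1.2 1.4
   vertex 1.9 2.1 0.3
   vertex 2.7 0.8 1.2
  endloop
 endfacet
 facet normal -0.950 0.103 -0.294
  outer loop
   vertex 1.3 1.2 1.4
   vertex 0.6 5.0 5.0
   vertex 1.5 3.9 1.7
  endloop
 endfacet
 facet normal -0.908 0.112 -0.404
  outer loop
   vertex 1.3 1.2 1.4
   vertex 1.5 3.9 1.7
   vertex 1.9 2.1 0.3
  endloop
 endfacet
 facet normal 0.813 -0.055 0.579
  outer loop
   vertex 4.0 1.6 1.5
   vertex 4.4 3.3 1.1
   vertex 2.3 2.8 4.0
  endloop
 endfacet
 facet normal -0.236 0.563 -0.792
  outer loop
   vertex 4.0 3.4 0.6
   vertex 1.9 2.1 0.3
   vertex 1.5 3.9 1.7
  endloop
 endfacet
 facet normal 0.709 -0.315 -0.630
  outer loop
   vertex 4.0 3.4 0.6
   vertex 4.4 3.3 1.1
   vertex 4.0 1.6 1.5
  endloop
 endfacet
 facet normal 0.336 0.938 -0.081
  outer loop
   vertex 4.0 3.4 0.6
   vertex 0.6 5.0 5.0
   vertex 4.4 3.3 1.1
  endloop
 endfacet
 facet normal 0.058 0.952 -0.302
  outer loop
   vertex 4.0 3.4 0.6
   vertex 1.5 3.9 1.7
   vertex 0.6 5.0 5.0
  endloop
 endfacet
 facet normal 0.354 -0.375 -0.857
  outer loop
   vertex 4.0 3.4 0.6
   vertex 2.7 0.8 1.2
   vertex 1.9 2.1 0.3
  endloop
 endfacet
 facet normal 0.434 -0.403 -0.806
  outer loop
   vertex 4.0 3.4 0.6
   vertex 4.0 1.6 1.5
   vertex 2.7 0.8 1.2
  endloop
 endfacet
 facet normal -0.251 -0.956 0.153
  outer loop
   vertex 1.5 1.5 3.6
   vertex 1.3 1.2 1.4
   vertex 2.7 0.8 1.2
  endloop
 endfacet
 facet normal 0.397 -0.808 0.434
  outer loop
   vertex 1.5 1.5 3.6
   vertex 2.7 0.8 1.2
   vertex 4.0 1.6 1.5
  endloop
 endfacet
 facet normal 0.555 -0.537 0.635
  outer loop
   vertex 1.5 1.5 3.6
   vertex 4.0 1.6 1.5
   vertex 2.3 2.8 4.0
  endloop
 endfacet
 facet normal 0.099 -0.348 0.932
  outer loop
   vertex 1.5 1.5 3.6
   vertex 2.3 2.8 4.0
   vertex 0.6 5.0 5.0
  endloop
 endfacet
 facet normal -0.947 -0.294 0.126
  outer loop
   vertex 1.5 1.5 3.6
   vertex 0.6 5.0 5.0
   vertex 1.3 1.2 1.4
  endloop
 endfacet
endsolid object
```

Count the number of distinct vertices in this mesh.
10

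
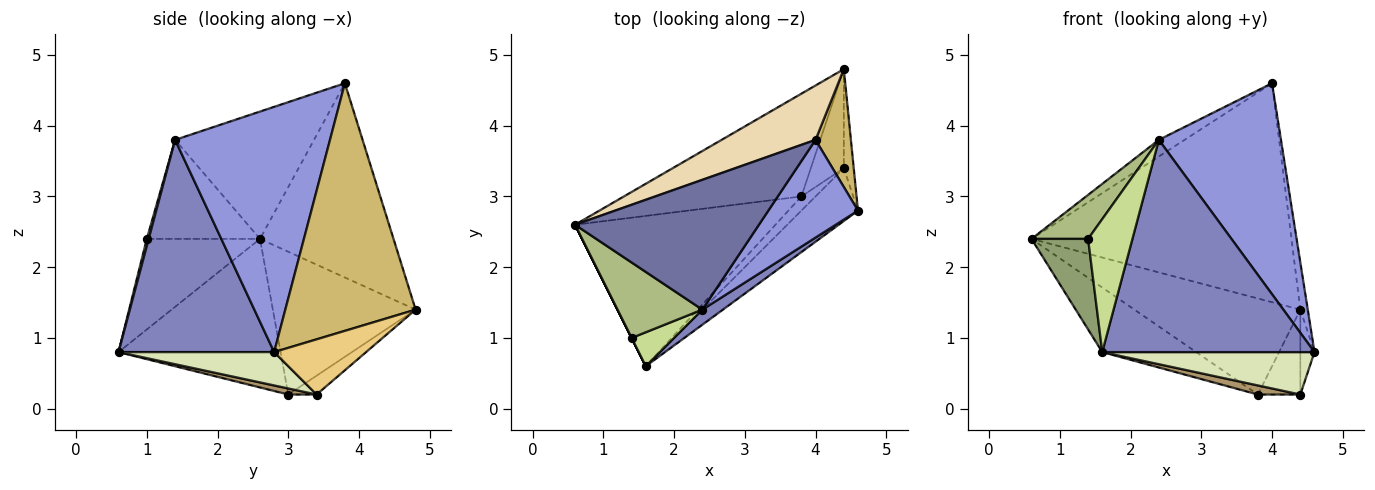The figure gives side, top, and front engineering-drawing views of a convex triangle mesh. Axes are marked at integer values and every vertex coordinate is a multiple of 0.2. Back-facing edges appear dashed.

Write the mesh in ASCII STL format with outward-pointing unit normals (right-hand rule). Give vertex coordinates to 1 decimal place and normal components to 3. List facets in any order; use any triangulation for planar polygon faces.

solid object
 facet normal -0.566 0.105 0.818
  outer loop
   vertex 2.4 1.4 3.8
   vertex 4.0 3.8 4.6
   vertex 0.6 2.6 2.4
  endloop
 endfacet
 facet normal 0.590 -0.805 0.057
  outer loop
   vertex 2.4 1.4 3.8
   vertex 1.6 0.6 0.8
   vertex 4.6 2.8 0.8
  endloop
 endfacet
 facet normal 0.755 -0.595 0.276
  outer loop
   vertex 2.4 1.4 3.8
   vertex 4.6 2.8 0.8
   vertex 4.0 3.8 4.6
  endloop
 endfacet
 facet normal -0.563 0.326 -0.759
  outer loop
   vertex 3.8 3.0 0.2
   vertex 1.6 0.6 0.8
   vertex 0.6 2.6 2.4
  endloop
 endfacet
 facet normal -0.894 -0.447 0.000
  outer loop
   vertex 1.4 1.0 2.4
   vertex 0.6 2.6 2.4
   vertex 1.6 0.6 0.8
  endloop
 endfacet
 facet normal -0.710 -0.355 0.608
  outer loop
   vertex 1.4 1.0 2.4
   vertex 2.4 1.4 3.8
   vertex 0.6 2.6 2.4
  endloop
 endfacet
 facet normal 0.041 -0.968 0.247
  outer loop
   vertex 1.4 1.0 2.4
   vertex 1.6 0.6 0.8
   vertex 2.4 1.4 3.8
  endloop
 endfacet
 facet normal 0.417 -0.569 -0.708
  outer loop
   vertex 4.4 3.4 0.2
   vertex 4.6 2.8 0.8
   vertex 1.6 0.6 0.8
  endloop
 endfacet
 facet normal 0.339 -0.509 -0.791
  outer loop
   vertex 4.4 3.4 0.2
   vertex 1.6 0.6 0.8
   vertex 3.8 3.0 0.2
  endloop
 endfacet
 facet normal 0.988 0.056 0.141
  outer loop
   vertex 4.4 4.8 1.4
   vertex 4.0 3.8 4.6
   vertex 4.6 2.8 0.8
  endloop
 endfacet
 facet normal 0.973 0.150 -0.175
  outer loop
   vertex 4.4 4.8 1.4
   vertex 4.6 2.8 0.8
   vertex 4.4 3.4 0.2
  endloop
 endfacet
 facet normal -0.446 0.869 0.216
  outer loop
   vertex 4.4 4.8 1.4
   vertex 0.6 2.6 2.4
   vertex 4.0 3.8 4.6
  endloop
 endfacet
 facet normal -0.507 0.589 -0.630
  outer loop
   vertex 4.4 4.8 1.4
   vertex 3.8 3.0 0.2
   vertex 0.6 2.6 2.4
  endloop
 endfacet
 facet normal -0.398 0.597 -0.697
  outer loop
   vertex 4.4 4.8 1.4
   vertex 4.4 3.4 0.2
   vertex 3.8 3.0 0.2
  endloop
 endfacet
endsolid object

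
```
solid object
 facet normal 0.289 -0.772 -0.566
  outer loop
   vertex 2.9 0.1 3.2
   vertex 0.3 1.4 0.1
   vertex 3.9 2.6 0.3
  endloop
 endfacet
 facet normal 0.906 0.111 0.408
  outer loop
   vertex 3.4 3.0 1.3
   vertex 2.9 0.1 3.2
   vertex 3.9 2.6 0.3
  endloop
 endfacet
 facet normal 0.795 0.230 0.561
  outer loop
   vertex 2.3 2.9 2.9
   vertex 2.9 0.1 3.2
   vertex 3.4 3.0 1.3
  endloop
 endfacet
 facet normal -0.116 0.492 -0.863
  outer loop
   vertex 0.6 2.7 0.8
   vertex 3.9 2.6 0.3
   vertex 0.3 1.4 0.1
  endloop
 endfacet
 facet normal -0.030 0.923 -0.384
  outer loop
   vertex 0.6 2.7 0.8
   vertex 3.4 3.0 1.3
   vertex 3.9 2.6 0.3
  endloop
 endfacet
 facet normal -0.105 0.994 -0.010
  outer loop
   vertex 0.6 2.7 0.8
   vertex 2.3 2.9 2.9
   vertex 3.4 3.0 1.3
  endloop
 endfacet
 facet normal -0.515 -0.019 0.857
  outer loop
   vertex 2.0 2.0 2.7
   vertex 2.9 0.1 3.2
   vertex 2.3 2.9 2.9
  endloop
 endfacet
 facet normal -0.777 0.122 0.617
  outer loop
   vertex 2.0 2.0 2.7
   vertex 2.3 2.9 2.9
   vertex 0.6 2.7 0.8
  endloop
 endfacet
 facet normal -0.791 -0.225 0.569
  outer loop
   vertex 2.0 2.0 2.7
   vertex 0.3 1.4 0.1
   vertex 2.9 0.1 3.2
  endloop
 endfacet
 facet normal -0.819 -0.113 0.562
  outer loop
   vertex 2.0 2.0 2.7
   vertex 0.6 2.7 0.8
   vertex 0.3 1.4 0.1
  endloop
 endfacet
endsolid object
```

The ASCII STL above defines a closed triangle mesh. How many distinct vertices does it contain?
7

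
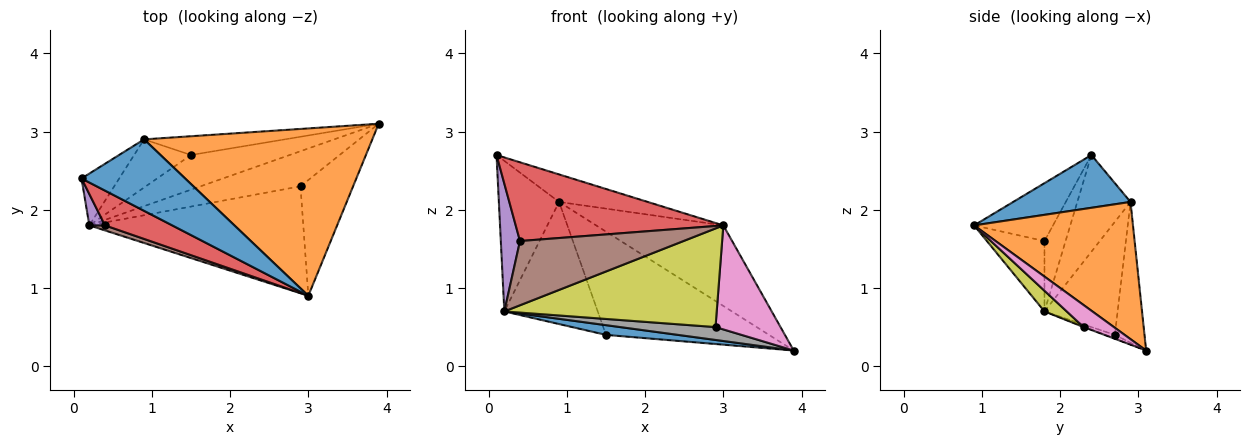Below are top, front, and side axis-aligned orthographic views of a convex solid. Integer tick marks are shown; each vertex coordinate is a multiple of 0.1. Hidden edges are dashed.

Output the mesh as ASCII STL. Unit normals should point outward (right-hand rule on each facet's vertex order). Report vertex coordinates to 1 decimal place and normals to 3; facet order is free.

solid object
 facet normal 0.429 0.324 0.843
  outer loop
   vertex 0.9 2.9 2.1
   vertex 0.1 2.4 2.7
   vertex 3.0 0.9 1.8
  endloop
 endfacet
 facet normal 0.476 0.381 0.792
  outer loop
   vertex 0.9 2.9 2.1
   vertex 3.0 0.9 1.8
   vertex 3.9 3.1 0.2
  endloop
 endfacet
 facet normal -0.641 0.726 -0.250
  outer loop
   vertex 0.2 1.8 0.7
   vertex 0.1 2.4 2.7
   vertex 0.9 2.9 2.1
  endloop
 endfacet
 facet normal -0.328 -0.864 0.382
  outer loop
   vertex 0.4 1.8 1.6
   vertex 3.0 0.9 1.8
   vertex 0.1 2.4 2.7
  endloop
 endfacet
 facet normal -0.731 -0.663 0.162
  outer loop
   vertex 0.4 1.8 1.6
   vertex 0.1 2.4 2.7
   vertex 0.2 1.8 0.7
  endloop
 endfacet
 facet normal -0.331 -0.941 0.074
  outer loop
   vertex 0.4 1.8 1.6
   vertex 0.2 1.8 0.7
   vertex 3.0 0.9 1.8
  endloop
 endfacet
 facet normal 0.297 -0.638 -0.710
  outer loop
   vertex 2.9 2.3 0.5
   vertex 3.9 3.1 0.2
   vertex 3.0 0.9 1.8
  endloop
 endfacet
 facet normal -0.006 -0.345 -0.939
  outer loop
   vertex 2.9 2.3 0.5
   vertex 0.2 1.8 0.7
   vertex 3.9 3.1 0.2
  endloop
 endfacet
 facet normal 0.071 -0.676 -0.733
  outer loop
   vertex 2.9 2.3 0.5
   vertex 3.0 0.9 1.8
   vertex 0.2 1.8 0.7
  endloop
 endfacet
 facet normal -0.176 0.968 -0.176
  outer loop
   vertex 1.5 2.7 0.4
   vertex 0.9 2.9 2.1
   vertex 3.9 3.1 0.2
  endloop
 endfacet
 facet normal -0.035 -0.270 -0.962
  outer loop
   vertex 1.5 2.7 0.4
   vertex 3.9 3.1 0.2
   vertex 0.2 1.8 0.7
  endloop
 endfacet
 facet normal -0.589 0.752 -0.296
  outer loop
   vertex 1.5 2.7 0.4
   vertex 0.2 1.8 0.7
   vertex 0.9 2.9 2.1
  endloop
 endfacet
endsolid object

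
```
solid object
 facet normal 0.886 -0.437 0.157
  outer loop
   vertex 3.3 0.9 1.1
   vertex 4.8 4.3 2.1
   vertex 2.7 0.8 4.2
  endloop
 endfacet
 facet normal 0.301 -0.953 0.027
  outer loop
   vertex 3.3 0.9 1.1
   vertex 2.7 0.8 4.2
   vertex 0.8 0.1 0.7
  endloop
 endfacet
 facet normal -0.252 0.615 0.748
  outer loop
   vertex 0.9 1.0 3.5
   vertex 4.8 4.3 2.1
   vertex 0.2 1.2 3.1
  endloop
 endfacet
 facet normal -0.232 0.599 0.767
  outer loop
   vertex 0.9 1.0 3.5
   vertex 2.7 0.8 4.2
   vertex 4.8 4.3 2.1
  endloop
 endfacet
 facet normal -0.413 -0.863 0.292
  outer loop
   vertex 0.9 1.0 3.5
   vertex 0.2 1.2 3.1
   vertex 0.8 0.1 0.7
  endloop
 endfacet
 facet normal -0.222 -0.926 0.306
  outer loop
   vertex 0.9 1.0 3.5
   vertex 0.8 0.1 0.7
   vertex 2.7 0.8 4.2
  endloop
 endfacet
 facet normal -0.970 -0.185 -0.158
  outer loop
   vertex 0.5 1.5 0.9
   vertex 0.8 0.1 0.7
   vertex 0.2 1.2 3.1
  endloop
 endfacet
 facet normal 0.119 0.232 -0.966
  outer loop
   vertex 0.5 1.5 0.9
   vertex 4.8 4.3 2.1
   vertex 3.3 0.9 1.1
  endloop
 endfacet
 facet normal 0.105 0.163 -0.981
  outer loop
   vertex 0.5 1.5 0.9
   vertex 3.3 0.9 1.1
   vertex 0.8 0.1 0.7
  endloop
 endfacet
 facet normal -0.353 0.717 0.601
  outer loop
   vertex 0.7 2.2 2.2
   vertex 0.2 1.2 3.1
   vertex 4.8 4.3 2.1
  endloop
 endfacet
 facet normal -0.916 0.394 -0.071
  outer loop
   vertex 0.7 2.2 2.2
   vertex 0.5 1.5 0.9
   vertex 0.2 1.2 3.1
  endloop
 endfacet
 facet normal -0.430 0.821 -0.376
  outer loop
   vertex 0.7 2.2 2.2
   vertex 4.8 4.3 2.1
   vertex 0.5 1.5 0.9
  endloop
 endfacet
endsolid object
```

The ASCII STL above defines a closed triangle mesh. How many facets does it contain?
12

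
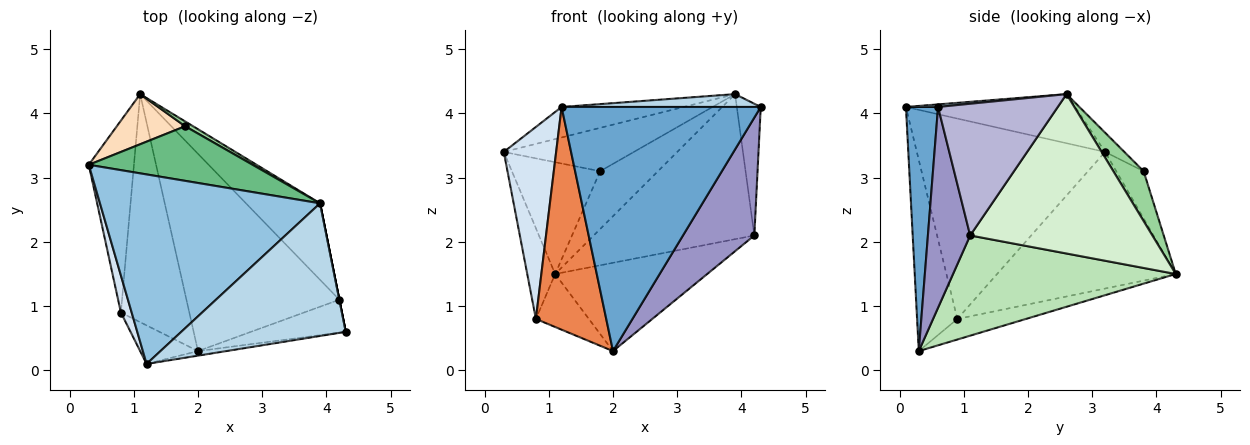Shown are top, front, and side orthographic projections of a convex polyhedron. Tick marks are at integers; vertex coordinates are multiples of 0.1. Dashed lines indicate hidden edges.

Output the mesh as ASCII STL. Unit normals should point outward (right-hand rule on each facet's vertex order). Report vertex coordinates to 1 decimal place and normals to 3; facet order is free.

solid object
 facet normal 0.159 -0.987 -0.018
  outer loop
   vertex 2.0 0.3 0.3
   vertex 4.3 0.6 4.1
   vertex 1.2 0.1 4.1
  endloop
 endfacet
 facet normal -0.215 0.155 0.964
  outer loop
   vertex 3.9 2.6 4.3
   vertex 0.3 3.2 3.4
   vertex 1.2 0.1 4.1
  endloop
 endfacet
 facet normal 0.016 -0.096 0.995
  outer loop
   vertex 3.9 2.6 4.3
   vertex 1.2 0.1 4.1
   vertex 4.3 0.6 4.1
  endloop
 endfacet
 facet normal -0.962 -0.268 0.052
  outer loop
   vertex 0.8 0.9 0.8
   vertex 1.2 0.1 4.1
   vertex 0.3 3.2 3.4
  endloop
 endfacet
 facet normal -0.491 -0.858 -0.149
  outer loop
   vertex 0.8 0.9 0.8
   vertex 2.0 0.3 0.3
   vertex 1.2 0.1 4.1
  endloop
 endfacet
 facet normal -0.939 0.147 -0.310
  outer loop
   vertex 0.8 0.9 0.8
   vertex 0.3 3.2 3.4
   vertex 1.1 4.3 1.5
  endloop
 endfacet
 facet normal -0.281 0.217 -0.935
  outer loop
   vertex 0.8 0.9 0.8
   vertex 1.1 4.3 1.5
   vertex 2.0 0.3 0.3
  endloop
 endfacet
 facet normal -0.272 0.878 0.394
  outer loop
   vertex 1.8 3.8 3.1
   vertex 1.1 4.3 1.5
   vertex 0.3 3.2 3.4
  endloop
 endfacet
 facet normal -0.092 0.619 0.780
  outer loop
   vertex 1.8 3.8 3.1
   vertex 0.3 3.2 3.4
   vertex 3.9 2.6 4.3
  endloop
 endfacet
 facet normal 0.463 0.883 0.074
  outer loop
   vertex 1.8 3.8 3.1
   vertex 3.9 2.6 4.3
   vertex 1.1 4.3 1.5
  endloop
 endfacet
 facet normal 0.513 0.351 -0.783
  outer loop
   vertex 4.2 1.1 2.1
   vertex 2.0 0.3 0.3
   vertex 1.1 4.3 1.5
  endloop
 endfacet
 facet normal 0.708 0.624 -0.329
  outer loop
   vertex 4.2 1.1 2.1
   vertex 1.1 4.3 1.5
   vertex 3.9 2.6 4.3
  endloop
 endfacet
 facet normal 0.496 -0.836 -0.234
  outer loop
   vertex 4.2 1.1 2.1
   vertex 4.3 0.6 4.1
   vertex 2.0 0.3 0.3
  endloop
 endfacet
 facet normal 0.981 0.196 0.000
  outer loop
   vertex 4.2 1.1 2.1
   vertex 3.9 2.6 4.3
   vertex 4.3 0.6 4.1
  endloop
 endfacet
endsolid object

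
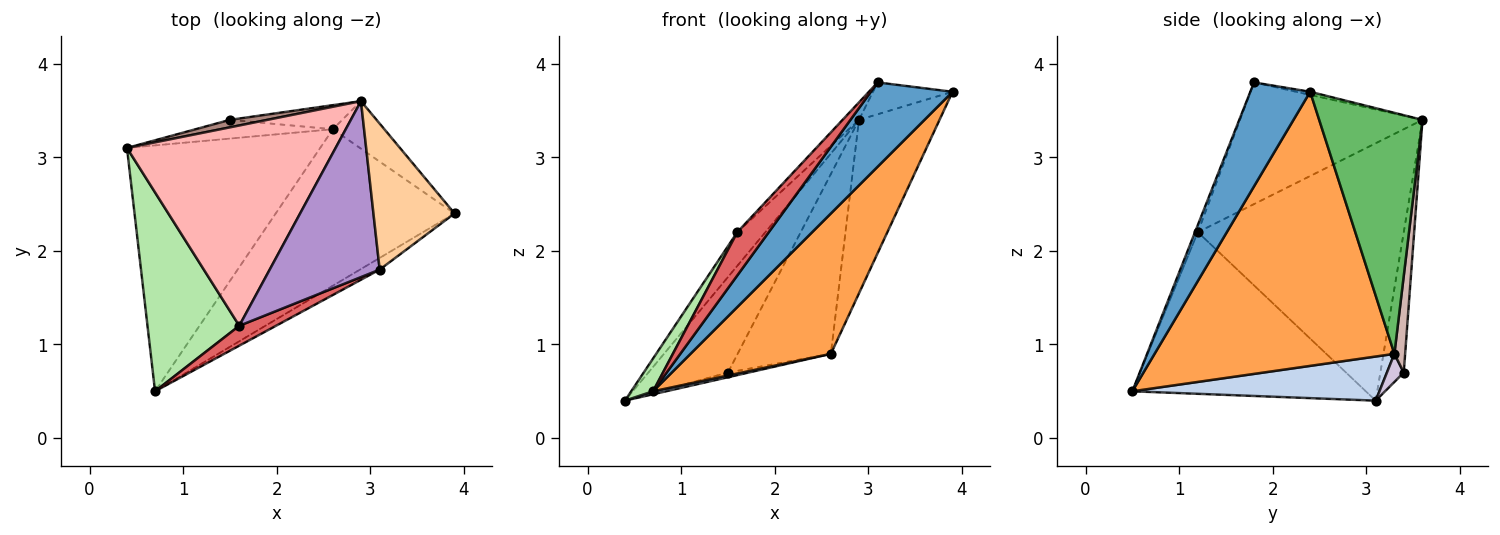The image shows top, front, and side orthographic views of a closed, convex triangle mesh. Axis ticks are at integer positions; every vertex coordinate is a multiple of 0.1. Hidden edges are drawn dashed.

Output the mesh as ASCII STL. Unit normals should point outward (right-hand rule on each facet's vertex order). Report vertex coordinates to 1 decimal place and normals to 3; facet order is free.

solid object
 facet normal 0.587 -0.802 -0.111
  outer loop
   vertex 3.1 1.8 3.8
   vertex 0.7 0.5 0.5
   vertex 3.9 2.4 3.7
  endloop
 endfacet
 facet normal 0.223 -0.012 -0.975
  outer loop
   vertex 2.6 3.3 0.9
   vertex 0.7 0.5 0.5
   vertex 0.4 3.1 0.4
  endloop
 endfacet
 facet normal 0.752 -0.440 -0.491
  outer loop
   vertex 2.6 3.3 0.9
   vertex 3.9 2.4 3.7
   vertex 0.7 0.5 0.5
  endloop
 endfacet
 facet normal -0.038 0.213 0.976
  outer loop
   vertex 2.9 3.6 3.4
   vertex 3.1 1.8 3.8
   vertex 3.9 2.4 3.7
  endloop
 endfacet
 facet normal 0.778 0.606 -0.166
  outer loop
   vertex 2.9 3.6 3.4
   vertex 3.9 2.4 3.7
   vertex 2.6 3.3 0.9
  endloop
 endfacet
 facet normal -0.867 -0.081 0.492
  outer loop
   vertex 1.6 1.2 2.2
   vertex 0.4 3.1 0.4
   vertex 0.7 0.5 0.5
  endloop
 endfacet
 facet normal -0.082 -0.906 0.416
  outer loop
   vertex 1.6 1.2 2.2
   vertex 0.7 0.5 0.5
   vertex 3.1 1.8 3.8
  endloop
 endfacet
 facet normal -0.773 0.105 0.626
  outer loop
   vertex 1.6 1.2 2.2
   vertex 2.9 3.6 3.4
   vertex 0.4 3.1 0.4
  endloop
 endfacet
 facet normal -0.740 0.066 0.669
  outer loop
   vertex 1.6 1.2 2.2
   vertex 3.1 1.8 3.8
   vertex 2.9 3.6 3.4
  endloop
 endfacet
 facet normal 0.195 0.238 -0.952
  outer loop
   vertex 1.5 3.4 0.7
   vertex 2.6 3.3 0.9
   vertex 0.4 3.1 0.4
  endloop
 endfacet
 facet normal -0.281 0.957 0.075
  outer loop
   vertex 1.5 3.4 0.7
   vertex 0.4 3.1 0.4
   vertex 2.9 3.6 3.4
  endloop
 endfacet
 facet normal 0.113 0.985 -0.132
  outer loop
   vertex 1.5 3.4 0.7
   vertex 2.9 3.6 3.4
   vertex 2.6 3.3 0.9
  endloop
 endfacet
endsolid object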